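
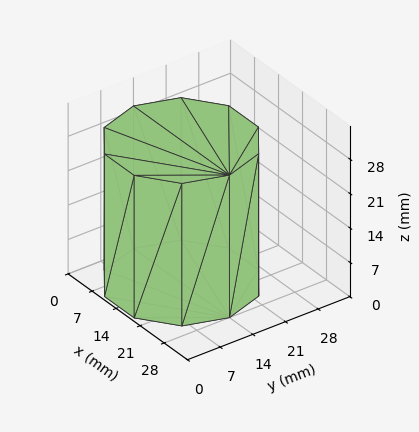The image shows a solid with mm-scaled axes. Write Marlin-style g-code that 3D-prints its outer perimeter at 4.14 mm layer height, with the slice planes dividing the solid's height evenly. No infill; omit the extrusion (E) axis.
Reading the render: the shape is a regular 10-sided prism (a cylinder approximated with 10 flat sides), circumscribed radius ≈ 14 mm, height ≈ 29 mm (dimensions read to the nearest mm from the axis ticks). For the g-code, the solid's height is divided into equal slices at the stated Δz and each level perimeter traced with G1 moves after a G0 lift.

; perimeter-only toolpath
G21 ; units = mm
G90 ; absolute positioning
G28 ; home
; layer 1
G0 Z4.14
G0 X28.00 Y14.00
G1 X25.33 Y22.23
G1 X18.33 Y27.31
G1 X9.67 Y27.31
G1 X2.67 Y22.23
G1 X0.00 Y14.00
G1 X2.67 Y5.77
G1 X9.67 Y0.69
G1 X18.33 Y0.69
G1 X25.33 Y5.77
G1 X28.00 Y14.00
; layer 2
G0 Z8.29
G0 X28.00 Y14.00
G1 X25.33 Y22.23
G1 X18.33 Y27.31
G1 X9.67 Y27.31
G1 X2.67 Y22.23
G1 X0.00 Y14.00
G1 X2.67 Y5.77
G1 X9.67 Y0.69
G1 X18.33 Y0.69
G1 X25.33 Y5.77
G1 X28.00 Y14.00
; layer 3
G0 Z12.43
G0 X28.00 Y14.00
G1 X25.33 Y22.23
G1 X18.33 Y27.31
G1 X9.67 Y27.31
G1 X2.67 Y22.23
G1 X0.00 Y14.00
G1 X2.67 Y5.77
G1 X9.67 Y0.69
G1 X18.33 Y0.69
G1 X25.33 Y5.77
G1 X28.00 Y14.00
; layer 4
G0 Z16.57
G0 X28.00 Y14.00
G1 X25.33 Y22.23
G1 X18.33 Y27.31
G1 X9.67 Y27.31
G1 X2.67 Y22.23
G1 X0.00 Y14.00
G1 X2.67 Y5.77
G1 X9.67 Y0.69
G1 X18.33 Y0.69
G1 X25.33 Y5.77
G1 X28.00 Y14.00
; layer 5
G0 Z20.71
G0 X28.00 Y14.00
G1 X25.33 Y22.23
G1 X18.33 Y27.31
G1 X9.67 Y27.31
G1 X2.67 Y22.23
G1 X0.00 Y14.00
G1 X2.67 Y5.77
G1 X9.67 Y0.69
G1 X18.33 Y0.69
G1 X25.33 Y5.77
G1 X28.00 Y14.00
; layer 6
G0 Z24.86
G0 X28.00 Y14.00
G1 X25.33 Y22.23
G1 X18.33 Y27.31
G1 X9.67 Y27.31
G1 X2.67 Y22.23
G1 X0.00 Y14.00
G1 X2.67 Y5.77
G1 X9.67 Y0.69
G1 X18.33 Y0.69
G1 X25.33 Y5.77
G1 X28.00 Y14.00
; layer 7
G0 Z29.00
G0 X28.00 Y14.00
G1 X25.33 Y22.23
G1 X18.33 Y27.31
G1 X9.67 Y27.31
G1 X2.67 Y22.23
G1 X0.00 Y14.00
G1 X2.67 Y5.77
G1 X9.67 Y0.69
G1 X18.33 Y0.69
G1 X25.33 Y5.77
G1 X28.00 Y14.00
M2 ; end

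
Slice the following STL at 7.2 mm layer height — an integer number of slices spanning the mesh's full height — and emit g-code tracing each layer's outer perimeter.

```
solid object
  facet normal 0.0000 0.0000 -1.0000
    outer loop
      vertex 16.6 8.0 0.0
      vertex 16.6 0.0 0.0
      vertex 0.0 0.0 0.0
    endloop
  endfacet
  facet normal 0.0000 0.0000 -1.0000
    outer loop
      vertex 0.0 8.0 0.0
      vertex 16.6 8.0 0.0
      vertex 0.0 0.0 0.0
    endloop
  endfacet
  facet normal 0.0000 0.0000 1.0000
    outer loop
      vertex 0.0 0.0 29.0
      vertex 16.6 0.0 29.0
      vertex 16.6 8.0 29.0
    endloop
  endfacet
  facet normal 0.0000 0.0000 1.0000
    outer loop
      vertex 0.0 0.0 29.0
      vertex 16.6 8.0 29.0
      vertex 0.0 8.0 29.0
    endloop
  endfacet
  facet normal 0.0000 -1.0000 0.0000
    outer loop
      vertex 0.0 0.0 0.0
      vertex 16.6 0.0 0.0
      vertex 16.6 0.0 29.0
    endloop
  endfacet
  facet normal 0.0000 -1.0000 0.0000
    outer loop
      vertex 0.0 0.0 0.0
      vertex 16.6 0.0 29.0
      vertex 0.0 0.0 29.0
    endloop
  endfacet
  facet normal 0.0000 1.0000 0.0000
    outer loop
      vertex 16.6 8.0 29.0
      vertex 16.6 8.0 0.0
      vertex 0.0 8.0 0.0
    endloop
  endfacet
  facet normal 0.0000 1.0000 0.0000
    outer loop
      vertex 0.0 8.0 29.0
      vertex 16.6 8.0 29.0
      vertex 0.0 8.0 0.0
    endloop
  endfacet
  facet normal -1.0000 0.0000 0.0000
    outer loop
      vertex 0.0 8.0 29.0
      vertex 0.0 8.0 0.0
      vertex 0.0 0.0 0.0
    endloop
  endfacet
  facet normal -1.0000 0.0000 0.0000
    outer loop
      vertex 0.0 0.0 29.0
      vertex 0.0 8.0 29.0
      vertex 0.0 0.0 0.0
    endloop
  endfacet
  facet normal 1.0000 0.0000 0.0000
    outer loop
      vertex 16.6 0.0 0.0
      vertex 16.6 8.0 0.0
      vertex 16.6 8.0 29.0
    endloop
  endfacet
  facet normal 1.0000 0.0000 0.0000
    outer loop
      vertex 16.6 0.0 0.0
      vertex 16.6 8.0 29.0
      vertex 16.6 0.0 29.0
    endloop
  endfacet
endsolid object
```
; perimeter-only toolpath
G21 ; units = mm
G90 ; absolute positioning
G28 ; home
; layer 1
G0 Z7.2
G0 X0.0 Y0.0
G1 X16.6 Y0.0
G1 X16.6 Y8.0
G1 X0.0 Y8.0
G1 X0.0 Y0.0
; layer 2
G0 Z14.5
G0 X0.0 Y0.0
G1 X16.6 Y0.0
G1 X16.6 Y8.0
G1 X0.0 Y8.0
G1 X0.0 Y0.0
; layer 3
G0 Z21.8
G0 X0.0 Y0.0
G1 X16.6 Y0.0
G1 X16.6 Y8.0
G1 X0.0 Y8.0
G1 X0.0 Y0.0
; layer 4
G0 Z29.0
G0 X0.0 Y0.0
G1 X16.6 Y0.0
G1 X16.6 Y8.0
G1 X0.0 Y8.0
G1 X0.0 Y0.0
M2 ; end

The solid is a rectangular box, roughly 16.6 × 8 mm footprint and 29 mm tall. Slicing at Δz = 7.2 mm — 4 equal slices spanning the solid's height, so layer i sits at z = i·h/4 — gives 4 non-empty perimeters. Each is a 4-segment closed polygon; G0 lifts to the layer z and rapids to the start vertex, then G1 traces the edges.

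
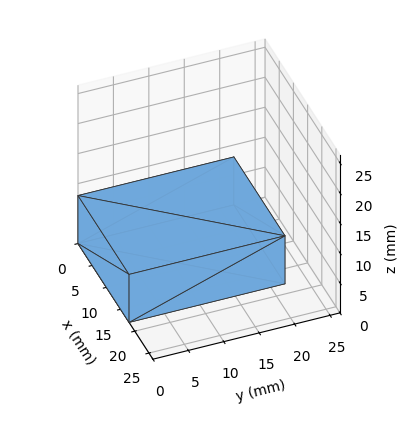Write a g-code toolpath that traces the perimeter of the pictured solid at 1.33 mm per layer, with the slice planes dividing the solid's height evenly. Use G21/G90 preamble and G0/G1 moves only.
Reading the render: the shape is a rectangular box, roughly 18 × 22 mm footprint and 8 mm tall (dimensions read to the nearest mm from the axis ticks). For the g-code, the solid's height is divided into equal slices at the stated Δz and each level perimeter traced with G1 moves after a G0 lift.

; perimeter-only toolpath
G21 ; units = mm
G90 ; absolute positioning
G28 ; home
; layer 1
G0 Z1.33
G0 X0.00 Y0.00
G1 X18.00 Y0.00
G1 X18.00 Y22.00
G1 X0.00 Y22.00
G1 X0.00 Y0.00
; layer 2
G0 Z2.67
G0 X0.00 Y0.00
G1 X18.00 Y0.00
G1 X18.00 Y22.00
G1 X0.00 Y22.00
G1 X0.00 Y0.00
; layer 3
G0 Z4.00
G0 X0.00 Y0.00
G1 X18.00 Y0.00
G1 X18.00 Y22.00
G1 X0.00 Y22.00
G1 X0.00 Y0.00
; layer 4
G0 Z5.33
G0 X0.00 Y0.00
G1 X18.00 Y0.00
G1 X18.00 Y22.00
G1 X0.00 Y22.00
G1 X0.00 Y0.00
; layer 5
G0 Z6.67
G0 X0.00 Y0.00
G1 X18.00 Y0.00
G1 X18.00 Y22.00
G1 X0.00 Y22.00
G1 X0.00 Y0.00
; layer 6
G0 Z8.00
G0 X0.00 Y0.00
G1 X18.00 Y0.00
G1 X18.00 Y22.00
G1 X0.00 Y22.00
G1 X0.00 Y0.00
M2 ; end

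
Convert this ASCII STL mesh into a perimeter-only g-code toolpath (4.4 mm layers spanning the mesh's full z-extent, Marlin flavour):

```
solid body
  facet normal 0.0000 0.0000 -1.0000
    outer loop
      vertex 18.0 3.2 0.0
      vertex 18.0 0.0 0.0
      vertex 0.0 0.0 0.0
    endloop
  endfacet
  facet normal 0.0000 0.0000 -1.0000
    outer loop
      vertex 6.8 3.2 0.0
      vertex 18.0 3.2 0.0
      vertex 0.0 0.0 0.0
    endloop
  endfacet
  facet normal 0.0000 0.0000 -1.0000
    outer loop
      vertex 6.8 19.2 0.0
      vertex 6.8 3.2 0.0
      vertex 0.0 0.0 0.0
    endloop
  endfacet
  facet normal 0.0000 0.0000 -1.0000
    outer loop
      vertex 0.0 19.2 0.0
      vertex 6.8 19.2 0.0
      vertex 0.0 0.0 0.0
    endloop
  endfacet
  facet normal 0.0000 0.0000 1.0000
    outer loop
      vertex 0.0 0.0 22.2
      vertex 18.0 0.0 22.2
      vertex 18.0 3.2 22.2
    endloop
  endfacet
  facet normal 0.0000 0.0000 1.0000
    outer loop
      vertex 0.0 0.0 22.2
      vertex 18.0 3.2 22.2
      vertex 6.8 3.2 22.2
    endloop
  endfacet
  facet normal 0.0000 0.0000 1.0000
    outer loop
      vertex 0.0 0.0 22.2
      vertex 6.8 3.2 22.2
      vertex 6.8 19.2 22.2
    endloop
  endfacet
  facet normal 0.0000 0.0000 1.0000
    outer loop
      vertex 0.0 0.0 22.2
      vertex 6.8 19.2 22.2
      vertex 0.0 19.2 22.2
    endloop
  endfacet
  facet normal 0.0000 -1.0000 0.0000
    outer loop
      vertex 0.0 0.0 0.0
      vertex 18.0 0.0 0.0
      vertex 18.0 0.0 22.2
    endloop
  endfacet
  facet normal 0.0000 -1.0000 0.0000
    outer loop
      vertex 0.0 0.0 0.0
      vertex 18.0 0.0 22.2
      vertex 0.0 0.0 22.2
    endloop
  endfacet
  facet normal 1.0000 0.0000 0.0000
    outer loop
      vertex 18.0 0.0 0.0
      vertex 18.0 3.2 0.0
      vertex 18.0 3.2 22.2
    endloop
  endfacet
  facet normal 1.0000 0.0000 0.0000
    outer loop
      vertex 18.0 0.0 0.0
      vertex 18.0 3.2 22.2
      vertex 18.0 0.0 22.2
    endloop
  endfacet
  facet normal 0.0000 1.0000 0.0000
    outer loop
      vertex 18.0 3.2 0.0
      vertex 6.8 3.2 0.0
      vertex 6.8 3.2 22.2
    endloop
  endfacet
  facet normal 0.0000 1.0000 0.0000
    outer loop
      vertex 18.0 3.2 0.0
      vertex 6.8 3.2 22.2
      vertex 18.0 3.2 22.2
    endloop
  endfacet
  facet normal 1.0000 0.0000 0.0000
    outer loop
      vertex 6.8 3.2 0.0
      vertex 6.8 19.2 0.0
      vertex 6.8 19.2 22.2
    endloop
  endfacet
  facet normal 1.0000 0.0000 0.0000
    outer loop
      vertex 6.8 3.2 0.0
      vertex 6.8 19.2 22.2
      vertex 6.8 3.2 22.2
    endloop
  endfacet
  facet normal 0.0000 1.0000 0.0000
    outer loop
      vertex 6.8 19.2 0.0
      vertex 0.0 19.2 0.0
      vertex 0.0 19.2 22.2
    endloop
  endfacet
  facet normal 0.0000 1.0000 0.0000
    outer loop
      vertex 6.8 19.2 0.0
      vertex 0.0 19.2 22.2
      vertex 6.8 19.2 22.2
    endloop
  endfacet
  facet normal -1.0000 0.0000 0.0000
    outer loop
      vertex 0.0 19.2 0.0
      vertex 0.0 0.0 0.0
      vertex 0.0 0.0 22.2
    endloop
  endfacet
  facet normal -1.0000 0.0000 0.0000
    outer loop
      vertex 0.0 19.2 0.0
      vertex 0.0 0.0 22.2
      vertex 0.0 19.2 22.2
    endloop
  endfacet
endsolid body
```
; perimeter-only toolpath
G21 ; units = mm
G90 ; absolute positioning
G28 ; home
; layer 1
G0 Z4.4
G0 X0.0 Y0.0
G1 X18.0 Y0.0
G1 X18.0 Y3.2
G1 X6.8 Y3.2
G1 X6.8 Y19.2
G1 X0.0 Y19.2
G1 X0.0 Y0.0
; layer 2
G0 Z8.9
G0 X0.0 Y0.0
G1 X18.0 Y0.0
G1 X18.0 Y3.2
G1 X6.8 Y3.2
G1 X6.8 Y19.2
G1 X0.0 Y19.2
G1 X0.0 Y0.0
; layer 3
G0 Z13.3
G0 X0.0 Y0.0
G1 X18.0 Y0.0
G1 X18.0 Y3.2
G1 X6.8 Y3.2
G1 X6.8 Y19.2
G1 X0.0 Y19.2
G1 X0.0 Y0.0
; layer 4
G0 Z17.8
G0 X0.0 Y0.0
G1 X18.0 Y0.0
G1 X18.0 Y3.2
G1 X6.8 Y3.2
G1 X6.8 Y19.2
G1 X0.0 Y19.2
G1 X0.0 Y0.0
; layer 5
G0 Z22.2
G0 X0.0 Y0.0
G1 X18.0 Y0.0
G1 X18.0 Y3.2
G1 X6.8 Y3.2
G1 X6.8 Y19.2
G1 X0.0 Y19.2
G1 X0.0 Y0.0
M2 ; end

The solid is an L-shaped prism: outer 18 × 19.2 mm, arm thicknesses ≈ 3.2 mm (horizontal) and 6.8 mm (vertical), extruded 22.2 mm in z. Slicing at Δz = 4.4 mm — 5 equal slices spanning the solid's height, so layer i sits at z = i·h/5 — gives 5 non-empty perimeters. Each is a 6-segment closed polygon; G0 lifts to the layer z and rapids to the start vertex, then G1 traces the edges.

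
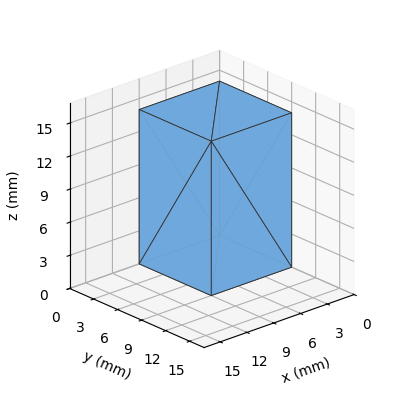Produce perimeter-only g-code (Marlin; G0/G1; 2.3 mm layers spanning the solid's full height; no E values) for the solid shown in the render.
Reading the render: the shape is a rectangular box, roughly 9 × 9 mm footprint and 14 mm tall (dimensions read to the nearest mm from the axis ticks). For the g-code, the solid's height is divided into equal slices at the stated Δz and each level perimeter traced with G1 moves after a G0 lift.

; perimeter-only toolpath
G21 ; units = mm
G90 ; absolute positioning
G28 ; home
; layer 1
G0 Z2.3
G0 X0.0 Y0.0
G1 X9.0 Y0.0
G1 X9.0 Y9.0
G1 X0.0 Y9.0
G1 X0.0 Y0.0
; layer 2
G0 Z4.7
G0 X0.0 Y0.0
G1 X9.0 Y0.0
G1 X9.0 Y9.0
G1 X0.0 Y9.0
G1 X0.0 Y0.0
; layer 3
G0 Z7.0
G0 X0.0 Y0.0
G1 X9.0 Y0.0
G1 X9.0 Y9.0
G1 X0.0 Y9.0
G1 X0.0 Y0.0
; layer 4
G0 Z9.3
G0 X0.0 Y0.0
G1 X9.0 Y0.0
G1 X9.0 Y9.0
G1 X0.0 Y9.0
G1 X0.0 Y0.0
; layer 5
G0 Z11.7
G0 X0.0 Y0.0
G1 X9.0 Y0.0
G1 X9.0 Y9.0
G1 X0.0 Y9.0
G1 X0.0 Y0.0
; layer 6
G0 Z14.0
G0 X0.0 Y0.0
G1 X9.0 Y0.0
G1 X9.0 Y9.0
G1 X0.0 Y9.0
G1 X0.0 Y0.0
M2 ; end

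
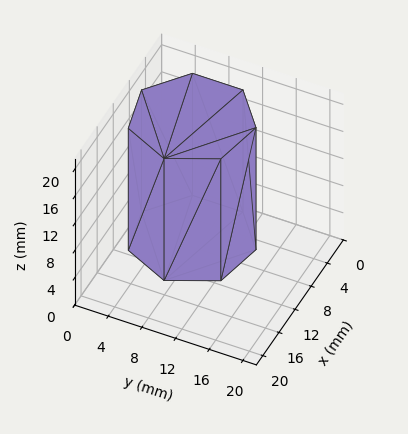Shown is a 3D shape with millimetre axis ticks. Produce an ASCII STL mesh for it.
Reading the render: the shape is a regular 7-sided prism (a cylinder approximated with 7 flat sides), circumscribed radius ≈ 7 mm, height ≈ 18 mm (dimensions read to the nearest mm from the axis ticks). For the STL, each face is triangulated and given an outward normal.

solid part
  facet normal 0.0000 0.0000 -1.0000
    outer loop
      vertex 5.4 13.8 0.0
      vertex 11.4 12.5 0.0
      vertex 14.0 7.0 0.0
    endloop
  endfacet
  facet normal 0.0000 0.0000 -1.0000
    outer loop
      vertex 0.7 10.0 0.0
      vertex 5.4 13.8 0.0
      vertex 14.0 7.0 0.0
    endloop
  endfacet
  facet normal 0.0000 0.0000 -1.0000
    outer loop
      vertex 0.7 4.0 0.0
      vertex 0.7 10.0 0.0
      vertex 14.0 7.0 0.0
    endloop
  endfacet
  facet normal 0.0000 0.0000 -1.0000
    outer loop
      vertex 5.4 0.2 0.0
      vertex 0.7 4.0 0.0
      vertex 14.0 7.0 0.0
    endloop
  endfacet
  facet normal 0.0000 0.0000 -1.0000
    outer loop
      vertex 11.4 1.5 0.0
      vertex 5.4 0.2 0.0
      vertex 14.0 7.0 0.0
    endloop
  endfacet
  facet normal 0.0000 0.0000 1.0000
    outer loop
      vertex 14.0 7.0 18.0
      vertex 11.4 12.5 18.0
      vertex 5.4 13.8 18.0
    endloop
  endfacet
  facet normal 0.0000 0.0000 1.0000
    outer loop
      vertex 14.0 7.0 18.0
      vertex 5.4 13.8 18.0
      vertex 0.7 10.0 18.0
    endloop
  endfacet
  facet normal 0.0000 0.0000 1.0000
    outer loop
      vertex 14.0 7.0 18.0
      vertex 0.7 10.0 18.0
      vertex 0.7 4.0 18.0
    endloop
  endfacet
  facet normal 0.0000 0.0000 1.0000
    outer loop
      vertex 14.0 7.0 18.0
      vertex 0.7 4.0 18.0
      vertex 5.4 0.2 18.0
    endloop
  endfacet
  facet normal 0.0000 0.0000 1.0000
    outer loop
      vertex 14.0 7.0 18.0
      vertex 5.4 0.2 18.0
      vertex 11.4 1.5 18.0
    endloop
  endfacet
  facet normal 0.9041 0.4274 0.0000
    outer loop
      vertex 14.0 7.0 0.0
      vertex 11.4 12.5 0.0
      vertex 11.4 12.5 18.0
    endloop
  endfacet
  facet normal 0.9041 0.4274 0.0000
    outer loop
      vertex 14.0 7.0 0.0
      vertex 11.4 12.5 18.0
      vertex 14.0 7.0 18.0
    endloop
  endfacet
  facet normal 0.2118 0.9773 0.0000
    outer loop
      vertex 11.4 12.5 0.0
      vertex 5.4 13.8 0.0
      vertex 5.4 13.8 18.0
    endloop
  endfacet
  facet normal 0.2118 0.9773 0.0000
    outer loop
      vertex 11.4 12.5 0.0
      vertex 5.4 13.8 18.0
      vertex 11.4 12.5 18.0
    endloop
  endfacet
  facet normal -0.6287 0.7776 0.0000
    outer loop
      vertex 5.4 13.8 0.0
      vertex 0.7 10.0 0.0
      vertex 0.7 10.0 18.0
    endloop
  endfacet
  facet normal -0.6287 0.7776 0.0000
    outer loop
      vertex 5.4 13.8 0.0
      vertex 0.7 10.0 18.0
      vertex 5.4 13.8 18.0
    endloop
  endfacet
  facet normal -1.0000 0.0000 0.0000
    outer loop
      vertex 0.7 10.0 0.0
      vertex 0.7 4.0 0.0
      vertex 0.7 4.0 18.0
    endloop
  endfacet
  facet normal -1.0000 0.0000 0.0000
    outer loop
      vertex 0.7 10.0 0.0
      vertex 0.7 4.0 18.0
      vertex 0.7 10.0 18.0
    endloop
  endfacet
  facet normal -0.6287 -0.7776 0.0000
    outer loop
      vertex 0.7 4.0 0.0
      vertex 5.4 0.2 0.0
      vertex 5.4 0.2 18.0
    endloop
  endfacet
  facet normal -0.6287 -0.7776 0.0000
    outer loop
      vertex 0.7 4.0 0.0
      vertex 5.4 0.2 18.0
      vertex 0.7 4.0 18.0
    endloop
  endfacet
  facet normal 0.2118 -0.9773 0.0000
    outer loop
      vertex 5.4 0.2 0.0
      vertex 11.4 1.5 0.0
      vertex 11.4 1.5 18.0
    endloop
  endfacet
  facet normal 0.2118 -0.9773 0.0000
    outer loop
      vertex 5.4 0.2 0.0
      vertex 11.4 1.5 18.0
      vertex 5.4 0.2 18.0
    endloop
  endfacet
  facet normal 0.9041 -0.4274 0.0000
    outer loop
      vertex 11.4 1.5 0.0
      vertex 14.0 7.0 0.0
      vertex 14.0 7.0 18.0
    endloop
  endfacet
  facet normal 0.9041 -0.4274 0.0000
    outer loop
      vertex 11.4 1.5 0.0
      vertex 14.0 7.0 18.0
      vertex 11.4 1.5 18.0
    endloop
  endfacet
endsolid part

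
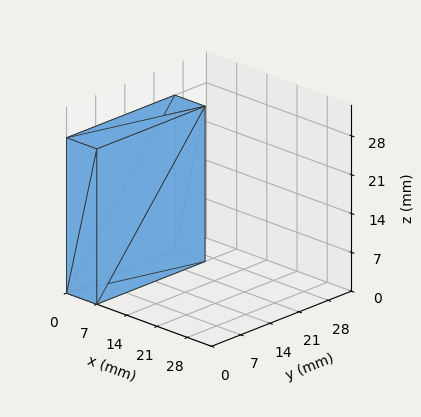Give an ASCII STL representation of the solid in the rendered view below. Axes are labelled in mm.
Reading the render: the shape is a rectangular box, roughly 7 × 26 mm footprint and 28 mm tall (dimensions read to the nearest mm from the axis ticks). For the STL, each face is triangulated and given an outward normal.

solid part
  facet normal 0.0000 0.0000 -1.0000
    outer loop
      vertex 7.00 26.00 0.00
      vertex 7.00 0.00 0.00
      vertex 0.00 0.00 0.00
    endloop
  endfacet
  facet normal 0.0000 0.0000 -1.0000
    outer loop
      vertex 0.00 26.00 0.00
      vertex 7.00 26.00 0.00
      vertex 0.00 0.00 0.00
    endloop
  endfacet
  facet normal 0.0000 0.0000 1.0000
    outer loop
      vertex 0.00 0.00 28.00
      vertex 7.00 0.00 28.00
      vertex 7.00 26.00 28.00
    endloop
  endfacet
  facet normal 0.0000 0.0000 1.0000
    outer loop
      vertex 0.00 0.00 28.00
      vertex 7.00 26.00 28.00
      vertex 0.00 26.00 28.00
    endloop
  endfacet
  facet normal 0.0000 -1.0000 0.0000
    outer loop
      vertex 0.00 0.00 0.00
      vertex 7.00 0.00 0.00
      vertex 7.00 0.00 28.00
    endloop
  endfacet
  facet normal 0.0000 -1.0000 0.0000
    outer loop
      vertex 0.00 0.00 0.00
      vertex 7.00 0.00 28.00
      vertex 0.00 0.00 28.00
    endloop
  endfacet
  facet normal 0.0000 1.0000 0.0000
    outer loop
      vertex 7.00 26.00 28.00
      vertex 7.00 26.00 0.00
      vertex 0.00 26.00 0.00
    endloop
  endfacet
  facet normal 0.0000 1.0000 0.0000
    outer loop
      vertex 0.00 26.00 28.00
      vertex 7.00 26.00 28.00
      vertex 0.00 26.00 0.00
    endloop
  endfacet
  facet normal -1.0000 0.0000 0.0000
    outer loop
      vertex 0.00 26.00 28.00
      vertex 0.00 26.00 0.00
      vertex 0.00 0.00 0.00
    endloop
  endfacet
  facet normal -1.0000 0.0000 0.0000
    outer loop
      vertex 0.00 0.00 28.00
      vertex 0.00 26.00 28.00
      vertex 0.00 0.00 0.00
    endloop
  endfacet
  facet normal 1.0000 0.0000 0.0000
    outer loop
      vertex 7.00 0.00 0.00
      vertex 7.00 26.00 0.00
      vertex 7.00 26.00 28.00
    endloop
  endfacet
  facet normal 1.0000 0.0000 0.0000
    outer loop
      vertex 7.00 0.00 0.00
      vertex 7.00 26.00 28.00
      vertex 7.00 0.00 28.00
    endloop
  endfacet
endsolid part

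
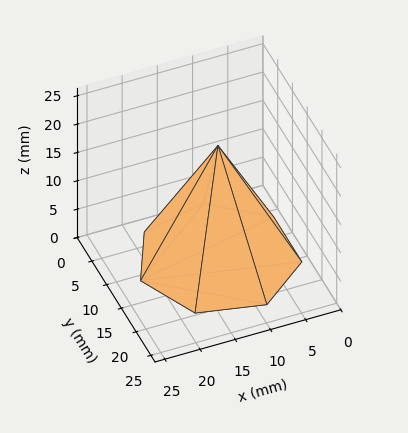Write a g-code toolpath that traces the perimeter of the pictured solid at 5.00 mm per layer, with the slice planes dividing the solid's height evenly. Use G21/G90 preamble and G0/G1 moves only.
Reading the render: the shape is a regular 7-sided pyramid, base circumscribed radius ≈ 11 mm, apex at z ≈ 20 mm (dimensions read to the nearest mm from the axis ticks). For the g-code, the solid's height is divided into equal slices at the stated Δz and each level perimeter traced with G1 moves after a G0 lift.

; perimeter-only toolpath
G21 ; units = mm
G90 ; absolute positioning
G28 ; home
; layer 1
G0 Z5.00
G0 X19.25 Y11.00
G1 X16.14 Y17.45
G1 X9.16 Y19.04
G1 X3.57 Y14.58
G1 X3.57 Y7.42
G1 X9.16 Y2.96
G1 X16.14 Y4.55
G1 X19.25 Y11.00
; layer 2
G0 Z10.00
G0 X16.50 Y11.00
G1 X14.43 Y15.30
G1 X9.78 Y16.36
G1 X6.04 Y13.38
G1 X6.04 Y8.62
G1 X9.78 Y5.64
G1 X14.43 Y6.70
G1 X16.50 Y11.00
; layer 3
G0 Z15.00
G0 X13.75 Y11.00
G1 X12.71 Y13.15
G1 X10.39 Y13.68
G1 X8.52 Y12.19
G1 X8.52 Y9.81
G1 X10.39 Y8.32
G1 X12.71 Y8.85
G1 X13.75 Y11.00
M2 ; end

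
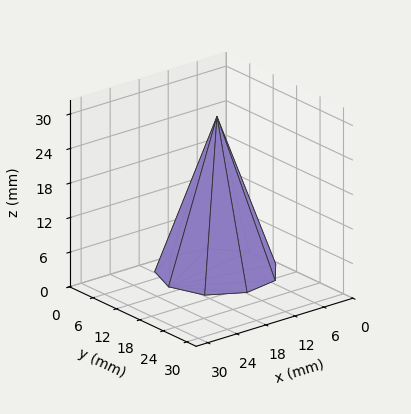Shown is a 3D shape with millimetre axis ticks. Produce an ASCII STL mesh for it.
Reading the render: the shape is a regular 9-sided pyramid, base circumscribed radius ≈ 10 mm, apex at z ≈ 27 mm (dimensions read to the nearest mm from the axis ticks). For the STL, each face is triangulated and given an outward normal.

solid part
  facet normal 0.0000 0.0000 -1.0000
    outer loop
      vertex 11.7 19.8 0.0
      vertex 17.7 16.4 0.0
      vertex 20.0 10.0 0.0
    endloop
  endfacet
  facet normal 0.0000 0.0000 -1.0000
    outer loop
      vertex 5.0 18.7 0.0
      vertex 11.7 19.8 0.0
      vertex 20.0 10.0 0.0
    endloop
  endfacet
  facet normal 0.0000 0.0000 -1.0000
    outer loop
      vertex 0.6 13.4 0.0
      vertex 5.0 18.7 0.0
      vertex 20.0 10.0 0.0
    endloop
  endfacet
  facet normal 0.0000 0.0000 -1.0000
    outer loop
      vertex 0.6 6.6 0.0
      vertex 0.6 13.4 0.0
      vertex 20.0 10.0 0.0
    endloop
  endfacet
  facet normal 0.0000 0.0000 -1.0000
    outer loop
      vertex 5.0 1.3 0.0
      vertex 0.6 6.6 0.0
      vertex 20.0 10.0 0.0
    endloop
  endfacet
  facet normal 0.0000 0.0000 -1.0000
    outer loop
      vertex 11.7 0.2 0.0
      vertex 5.0 1.3 0.0
      vertex 20.0 10.0 0.0
    endloop
  endfacet
  facet normal 0.0000 0.0000 -1.0000
    outer loop
      vertex 17.7 3.6 0.0
      vertex 11.7 0.2 0.0
      vertex 20.0 10.0 0.0
    endloop
  endfacet
  facet normal 0.8886 0.3194 0.3291
    outer loop
      vertex 20.0 10.0 0.0
      vertex 17.7 16.4 0.0
      vertex 10.0 10.0 27.0
    endloop
  endfacet
  facet normal 0.4658 0.8220 0.3277
    outer loop
      vertex 17.7 16.4 0.0
      vertex 11.7 19.8 0.0
      vertex 10.0 10.0 27.0
    endloop
  endfacet
  facet normal -0.1530 0.9320 0.3286
    outer loop
      vertex 11.7 19.8 0.0
      vertex 5.0 18.7 0.0
      vertex 10.0 10.0 27.0
    endloop
  endfacet
  facet normal -0.7266 0.6032 0.3289
    outer loop
      vertex 5.0 18.7 0.0
      vertex 0.6 13.4 0.0
      vertex 10.0 10.0 27.0
    endloop
  endfacet
  facet normal -0.9444 0.0000 0.3288
    outer loop
      vertex 0.6 13.4 0.0
      vertex 0.6 6.6 0.0
      vertex 10.0 10.0 27.0
    endloop
  endfacet
  facet normal -0.7266 -0.6032 0.3289
    outer loop
      vertex 0.6 6.6 0.0
      vertex 5.0 1.3 0.0
      vertex 10.0 10.0 27.0
    endloop
  endfacet
  facet normal -0.1530 -0.9320 0.3286
    outer loop
      vertex 5.0 1.3 0.0
      vertex 11.7 0.2 0.0
      vertex 10.0 10.0 27.0
    endloop
  endfacet
  facet normal 0.4658 -0.8220 0.3277
    outer loop
      vertex 11.7 0.2 0.0
      vertex 17.7 3.6 0.0
      vertex 10.0 10.0 27.0
    endloop
  endfacet
  facet normal 0.8886 -0.3194 0.3291
    outer loop
      vertex 17.7 3.6 0.0
      vertex 20.0 10.0 0.0
      vertex 10.0 10.0 27.0
    endloop
  endfacet
endsolid part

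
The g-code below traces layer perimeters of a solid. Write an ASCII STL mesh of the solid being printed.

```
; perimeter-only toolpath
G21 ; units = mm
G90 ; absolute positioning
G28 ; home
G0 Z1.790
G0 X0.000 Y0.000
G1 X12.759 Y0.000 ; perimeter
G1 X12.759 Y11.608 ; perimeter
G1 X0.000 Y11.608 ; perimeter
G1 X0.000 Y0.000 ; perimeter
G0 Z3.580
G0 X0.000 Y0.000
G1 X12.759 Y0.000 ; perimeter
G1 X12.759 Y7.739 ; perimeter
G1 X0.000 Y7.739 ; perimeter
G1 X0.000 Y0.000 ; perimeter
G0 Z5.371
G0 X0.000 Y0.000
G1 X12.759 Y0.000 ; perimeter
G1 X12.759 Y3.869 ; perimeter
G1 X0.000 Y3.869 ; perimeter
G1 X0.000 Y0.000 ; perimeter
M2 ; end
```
solid part
  facet normal 0.0000 0.0000 -1.0000
    outer loop
      vertex 12.759 15.477 0.000
      vertex 12.759 0.000 0.000
      vertex 0.000 0.000 0.000
    endloop
  endfacet
  facet normal 0.0000 0.0000 -1.0000
    outer loop
      vertex 0.000 15.477 0.000
      vertex 12.759 15.477 0.000
      vertex 0.000 0.000 0.000
    endloop
  endfacet
  facet normal 0.0000 -1.0000 0.0000
    outer loop
      vertex 0.000 0.000 0.000
      vertex 12.759 0.000 0.000
      vertex 12.759 0.000 7.161
    endloop
  endfacet
  facet normal 0.0000 -1.0000 0.0000
    outer loop
      vertex 0.000 0.000 0.000
      vertex 12.759 0.000 7.161
      vertex 0.000 0.000 7.161
    endloop
  endfacet
  facet normal 0.0000 0.4199 0.9076
    outer loop
      vertex 0.000 0.000 7.161
      vertex 12.759 0.000 7.161
      vertex 12.759 15.477 0.000
    endloop
  endfacet
  facet normal 0.0000 0.4199 0.9076
    outer loop
      vertex 0.000 0.000 7.161
      vertex 12.759 15.477 0.000
      vertex 0.000 15.477 0.000
    endloop
  endfacet
  facet normal -1.0000 0.0000 0.0000
    outer loop
      vertex 0.000 0.000 7.161
      vertex 0.000 15.477 0.000
      vertex 0.000 0.000 0.000
    endloop
  endfacet
  facet normal 1.0000 0.0000 0.0000
    outer loop
      vertex 12.759 0.000 0.000
      vertex 12.759 15.477 0.000
      vertex 12.759 0.000 7.161
    endloop
  endfacet
endsolid part

The G0 Z moves step by Δz≈1.790 mm. The G1 loops shrink linearly with z, so the solid tapers from its base footprint up to z≈7.16. Closing with a flat bottom cap and the tapered top and triangulating gives 8 facets — a wedge (ramp): 12.8 × 15.5 mm base, rising to 7.16 mm along the y=0 edge and sloping linearly to z=0 at y=15.5.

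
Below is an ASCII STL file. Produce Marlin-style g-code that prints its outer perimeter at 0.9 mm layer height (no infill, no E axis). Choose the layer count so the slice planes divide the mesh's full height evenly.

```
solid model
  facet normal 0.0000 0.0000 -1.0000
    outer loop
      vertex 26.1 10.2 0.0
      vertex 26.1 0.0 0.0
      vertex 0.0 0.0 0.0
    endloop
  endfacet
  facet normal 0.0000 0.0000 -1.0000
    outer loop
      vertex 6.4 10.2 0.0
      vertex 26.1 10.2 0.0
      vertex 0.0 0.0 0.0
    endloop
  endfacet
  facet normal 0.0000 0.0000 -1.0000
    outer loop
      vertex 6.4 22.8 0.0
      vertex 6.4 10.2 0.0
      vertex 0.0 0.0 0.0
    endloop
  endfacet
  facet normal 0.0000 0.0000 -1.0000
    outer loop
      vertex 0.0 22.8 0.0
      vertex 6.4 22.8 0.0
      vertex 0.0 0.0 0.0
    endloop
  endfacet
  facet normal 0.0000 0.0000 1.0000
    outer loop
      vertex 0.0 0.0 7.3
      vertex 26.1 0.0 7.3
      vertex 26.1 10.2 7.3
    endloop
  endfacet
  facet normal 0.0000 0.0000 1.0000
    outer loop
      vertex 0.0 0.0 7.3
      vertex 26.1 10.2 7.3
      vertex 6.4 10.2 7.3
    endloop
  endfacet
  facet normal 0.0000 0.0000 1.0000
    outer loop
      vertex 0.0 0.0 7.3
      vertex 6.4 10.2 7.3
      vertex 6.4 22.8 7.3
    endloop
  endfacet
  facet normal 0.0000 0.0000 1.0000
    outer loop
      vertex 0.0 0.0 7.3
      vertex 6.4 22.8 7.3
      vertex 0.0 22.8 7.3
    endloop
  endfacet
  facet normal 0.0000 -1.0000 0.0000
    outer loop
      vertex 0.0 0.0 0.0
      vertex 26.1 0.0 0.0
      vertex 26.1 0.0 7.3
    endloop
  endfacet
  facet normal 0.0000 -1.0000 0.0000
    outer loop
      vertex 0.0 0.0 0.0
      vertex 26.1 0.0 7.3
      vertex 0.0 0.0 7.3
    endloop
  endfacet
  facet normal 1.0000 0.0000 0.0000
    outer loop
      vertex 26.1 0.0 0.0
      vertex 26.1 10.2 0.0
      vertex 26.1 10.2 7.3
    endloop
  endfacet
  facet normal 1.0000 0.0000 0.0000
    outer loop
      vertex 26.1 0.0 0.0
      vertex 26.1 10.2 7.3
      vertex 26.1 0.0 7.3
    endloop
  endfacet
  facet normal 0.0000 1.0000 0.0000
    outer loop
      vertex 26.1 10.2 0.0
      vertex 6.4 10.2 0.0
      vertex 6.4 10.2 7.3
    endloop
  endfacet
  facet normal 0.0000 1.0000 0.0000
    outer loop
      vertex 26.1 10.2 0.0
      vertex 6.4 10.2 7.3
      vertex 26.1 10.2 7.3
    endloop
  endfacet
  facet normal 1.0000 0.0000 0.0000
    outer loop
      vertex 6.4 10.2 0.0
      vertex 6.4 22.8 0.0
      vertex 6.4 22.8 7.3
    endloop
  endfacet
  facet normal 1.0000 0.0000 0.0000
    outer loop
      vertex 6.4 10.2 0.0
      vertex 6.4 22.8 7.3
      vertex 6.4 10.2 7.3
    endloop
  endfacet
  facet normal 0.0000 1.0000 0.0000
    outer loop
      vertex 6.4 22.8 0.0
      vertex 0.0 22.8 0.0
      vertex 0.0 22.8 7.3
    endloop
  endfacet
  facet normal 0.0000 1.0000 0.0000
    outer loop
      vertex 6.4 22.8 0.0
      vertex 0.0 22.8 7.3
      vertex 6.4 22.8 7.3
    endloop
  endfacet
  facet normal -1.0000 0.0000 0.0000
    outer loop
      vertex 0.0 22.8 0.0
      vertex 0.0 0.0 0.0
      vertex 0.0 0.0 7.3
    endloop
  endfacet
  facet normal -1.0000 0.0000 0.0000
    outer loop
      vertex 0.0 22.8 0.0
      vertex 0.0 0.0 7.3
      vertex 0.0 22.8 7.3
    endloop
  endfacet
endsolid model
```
; perimeter-only toolpath
G21 ; units = mm
G90 ; absolute positioning
G28 ; home
; layer 1
G0 Z0.9
G0 X0.0 Y0.0
G1 X26.1 Y0.0
G1 X26.1 Y10.2
G1 X6.4 Y10.2
G1 X6.4 Y22.8
G1 X0.0 Y22.8
G1 X0.0 Y0.0
; layer 2
G0 Z1.8
G0 X0.0 Y0.0
G1 X26.1 Y0.0
G1 X26.1 Y10.2
G1 X6.4 Y10.2
G1 X6.4 Y22.8
G1 X0.0 Y22.8
G1 X0.0 Y0.0
; layer 3
G0 Z2.7
G0 X0.0 Y0.0
G1 X26.1 Y0.0
G1 X26.1 Y10.2
G1 X6.4 Y10.2
G1 X6.4 Y22.8
G1 X0.0 Y22.8
G1 X0.0 Y0.0
; layer 4
G0 Z3.6
G0 X0.0 Y0.0
G1 X26.1 Y0.0
G1 X26.1 Y10.2
G1 X6.4 Y10.2
G1 X6.4 Y22.8
G1 X0.0 Y22.8
G1 X0.0 Y0.0
; layer 5
G0 Z4.6
G0 X0.0 Y0.0
G1 X26.1 Y0.0
G1 X26.1 Y10.2
G1 X6.4 Y10.2
G1 X6.4 Y22.8
G1 X0.0 Y22.8
G1 X0.0 Y0.0
; layer 6
G0 Z5.5
G0 X0.0 Y0.0
G1 X26.1 Y0.0
G1 X26.1 Y10.2
G1 X6.4 Y10.2
G1 X6.4 Y22.8
G1 X0.0 Y22.8
G1 X0.0 Y0.0
; layer 7
G0 Z6.4
G0 X0.0 Y0.0
G1 X26.1 Y0.0
G1 X26.1 Y10.2
G1 X6.4 Y10.2
G1 X6.4 Y22.8
G1 X0.0 Y22.8
G1 X0.0 Y0.0
; layer 8
G0 Z7.3
G0 X0.0 Y0.0
G1 X26.1 Y0.0
G1 X26.1 Y10.2
G1 X6.4 Y10.2
G1 X6.4 Y22.8
G1 X0.0 Y22.8
G1 X0.0 Y0.0
M2 ; end

The solid is an L-shaped prism: outer 26.1 × 22.8 mm, arm thicknesses ≈ 10.2 mm (horizontal) and 6.4 mm (vertical), extruded 7.3 mm in z. Slicing at Δz = 0.9 mm — 8 equal slices spanning the solid's height, so layer i sits at z = i·h/8 — gives 8 non-empty perimeters. Each is a 6-segment closed polygon; G0 lifts to the layer z and rapids to the start vertex, then G1 traces the edges.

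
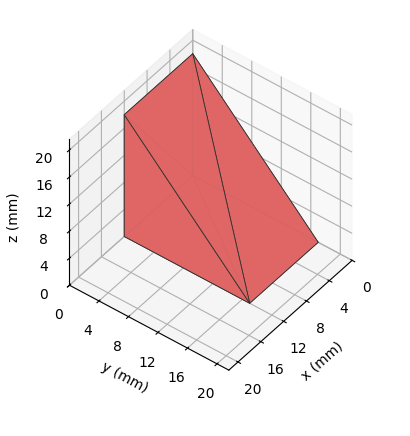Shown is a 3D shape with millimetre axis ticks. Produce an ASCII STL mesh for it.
Reading the render: the shape is a wedge (ramp): 12 × 17 mm base, rising to 18 mm along the y=0 edge and sloping linearly to z=0 at y=17 (dimensions read to the nearest mm from the axis ticks). For the STL, each face is triangulated and given an outward normal.

solid part
  facet normal 0.0000 0.0000 -1.0000
    outer loop
      vertex 12.0 17.0 0.0
      vertex 12.0 0.0 0.0
      vertex 0.0 0.0 0.0
    endloop
  endfacet
  facet normal 0.0000 0.0000 -1.0000
    outer loop
      vertex 0.0 17.0 0.0
      vertex 12.0 17.0 0.0
      vertex 0.0 0.0 0.0
    endloop
  endfacet
  facet normal 0.0000 -1.0000 0.0000
    outer loop
      vertex 0.0 0.0 0.0
      vertex 12.0 0.0 0.0
      vertex 12.0 0.0 18.0
    endloop
  endfacet
  facet normal 0.0000 -1.0000 0.0000
    outer loop
      vertex 0.0 0.0 0.0
      vertex 12.0 0.0 18.0
      vertex 0.0 0.0 18.0
    endloop
  endfacet
  facet normal 0.0000 0.7270 0.6866
    outer loop
      vertex 0.0 0.0 18.0
      vertex 12.0 0.0 18.0
      vertex 12.0 17.0 0.0
    endloop
  endfacet
  facet normal 0.0000 0.7270 0.6866
    outer loop
      vertex 0.0 0.0 18.0
      vertex 12.0 17.0 0.0
      vertex 0.0 17.0 0.0
    endloop
  endfacet
  facet normal -1.0000 0.0000 0.0000
    outer loop
      vertex 0.0 0.0 18.0
      vertex 0.0 17.0 0.0
      vertex 0.0 0.0 0.0
    endloop
  endfacet
  facet normal 1.0000 0.0000 0.0000
    outer loop
      vertex 12.0 0.0 0.0
      vertex 12.0 17.0 0.0
      vertex 12.0 0.0 18.0
    endloop
  endfacet
endsolid part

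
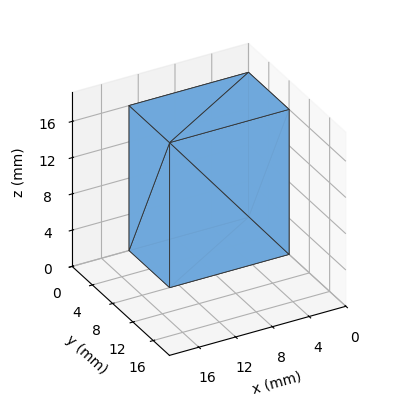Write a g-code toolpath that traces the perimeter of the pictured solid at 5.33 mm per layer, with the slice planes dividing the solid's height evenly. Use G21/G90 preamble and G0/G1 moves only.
Reading the render: the shape is a rectangular box, roughly 13 × 8 mm footprint and 16 mm tall (dimensions read to the nearest mm from the axis ticks). For the g-code, the solid's height is divided into equal slices at the stated Δz and each level perimeter traced with G1 moves after a G0 lift.

; perimeter-only toolpath
G21 ; units = mm
G90 ; absolute positioning
G28 ; home
; layer 1
G0 Z5.33
G0 X0.00 Y0.00
G1 X13.00 Y0.00
G1 X13.00 Y8.00
G1 X0.00 Y8.00
G1 X0.00 Y0.00
; layer 2
G0 Z10.67
G0 X0.00 Y0.00
G1 X13.00 Y0.00
G1 X13.00 Y8.00
G1 X0.00 Y8.00
G1 X0.00 Y0.00
; layer 3
G0 Z16.00
G0 X0.00 Y0.00
G1 X13.00 Y0.00
G1 X13.00 Y8.00
G1 X0.00 Y8.00
G1 X0.00 Y0.00
M2 ; end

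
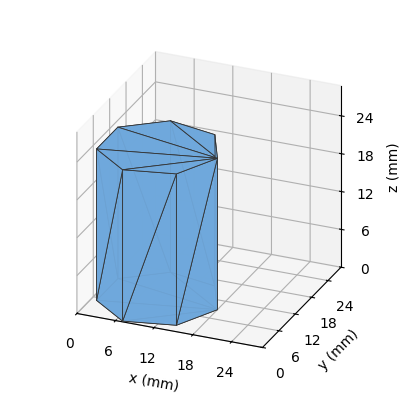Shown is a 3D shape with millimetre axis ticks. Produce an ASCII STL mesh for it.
Reading the render: the shape is a regular 7-sided prism (a cylinder approximated with 7 flat sides), circumscribed radius ≈ 9 mm, height ≈ 24 mm (dimensions read to the nearest mm from the axis ticks). For the STL, each face is triangulated and given an outward normal.

solid part
  facet normal 0.0000 0.0000 -1.0000
    outer loop
      vertex 6.997 17.774 0.000
      vertex 14.611 16.036 0.000
      vertex 18.000 9.000 0.000
    endloop
  endfacet
  facet normal 0.0000 0.0000 -1.0000
    outer loop
      vertex 0.891 12.905 0.000
      vertex 6.997 17.774 0.000
      vertex 18.000 9.000 0.000
    endloop
  endfacet
  facet normal 0.0000 0.0000 -1.0000
    outer loop
      vertex 0.891 5.095 0.000
      vertex 0.891 12.905 0.000
      vertex 18.000 9.000 0.000
    endloop
  endfacet
  facet normal 0.0000 0.0000 -1.0000
    outer loop
      vertex 6.997 0.226 0.000
      vertex 0.891 5.095 0.000
      vertex 18.000 9.000 0.000
    endloop
  endfacet
  facet normal 0.0000 0.0000 -1.0000
    outer loop
      vertex 14.611 1.964 0.000
      vertex 6.997 0.226 0.000
      vertex 18.000 9.000 0.000
    endloop
  endfacet
  facet normal 0.0000 0.0000 1.0000
    outer loop
      vertex 18.000 9.000 24.000
      vertex 14.611 16.036 24.000
      vertex 6.997 17.774 24.000
    endloop
  endfacet
  facet normal 0.0000 0.0000 1.0000
    outer loop
      vertex 18.000 9.000 24.000
      vertex 6.997 17.774 24.000
      vertex 0.891 12.905 24.000
    endloop
  endfacet
  facet normal 0.0000 0.0000 1.0000
    outer loop
      vertex 18.000 9.000 24.000
      vertex 0.891 12.905 24.000
      vertex 0.891 5.095 24.000
    endloop
  endfacet
  facet normal 0.0000 0.0000 1.0000
    outer loop
      vertex 18.000 9.000 24.000
      vertex 0.891 5.095 24.000
      vertex 6.997 0.226 24.000
    endloop
  endfacet
  facet normal 0.0000 0.0000 1.0000
    outer loop
      vertex 18.000 9.000 24.000
      vertex 6.997 0.226 24.000
      vertex 14.611 1.964 24.000
    endloop
  endfacet
  facet normal 0.9009 0.4340 0.0000
    outer loop
      vertex 18.000 9.000 0.000
      vertex 14.611 16.036 0.000
      vertex 14.611 16.036 24.000
    endloop
  endfacet
  facet normal 0.9009 0.4340 0.0000
    outer loop
      vertex 18.000 9.000 0.000
      vertex 14.611 16.036 24.000
      vertex 18.000 9.000 24.000
    endloop
  endfacet
  facet normal 0.2225 0.9749 0.0000
    outer loop
      vertex 14.611 16.036 0.000
      vertex 6.997 17.774 0.000
      vertex 6.997 17.774 24.000
    endloop
  endfacet
  facet normal 0.2225 0.9749 0.0000
    outer loop
      vertex 14.611 16.036 0.000
      vertex 6.997 17.774 24.000
      vertex 14.611 16.036 24.000
    endloop
  endfacet
  facet normal -0.6235 0.7819 0.0000
    outer loop
      vertex 6.997 17.774 0.000
      vertex 0.891 12.905 0.000
      vertex 0.891 12.905 24.000
    endloop
  endfacet
  facet normal -0.6235 0.7819 0.0000
    outer loop
      vertex 6.997 17.774 0.000
      vertex 0.891 12.905 24.000
      vertex 6.997 17.774 24.000
    endloop
  endfacet
  facet normal -1.0000 0.0000 0.0000
    outer loop
      vertex 0.891 12.905 0.000
      vertex 0.891 5.095 0.000
      vertex 0.891 5.095 24.000
    endloop
  endfacet
  facet normal -1.0000 0.0000 0.0000
    outer loop
      vertex 0.891 12.905 0.000
      vertex 0.891 5.095 24.000
      vertex 0.891 12.905 24.000
    endloop
  endfacet
  facet normal -0.6235 -0.7819 0.0000
    outer loop
      vertex 0.891 5.095 0.000
      vertex 6.997 0.226 0.000
      vertex 6.997 0.226 24.000
    endloop
  endfacet
  facet normal -0.6235 -0.7819 0.0000
    outer loop
      vertex 0.891 5.095 0.000
      vertex 6.997 0.226 24.000
      vertex 0.891 5.095 24.000
    endloop
  endfacet
  facet normal 0.2225 -0.9749 0.0000
    outer loop
      vertex 6.997 0.226 0.000
      vertex 14.611 1.964 0.000
      vertex 14.611 1.964 24.000
    endloop
  endfacet
  facet normal 0.2225 -0.9749 0.0000
    outer loop
      vertex 6.997 0.226 0.000
      vertex 14.611 1.964 24.000
      vertex 6.997 0.226 24.000
    endloop
  endfacet
  facet normal 0.9009 -0.4340 0.0000
    outer loop
      vertex 14.611 1.964 0.000
      vertex 18.000 9.000 0.000
      vertex 18.000 9.000 24.000
    endloop
  endfacet
  facet normal 0.9009 -0.4340 0.0000
    outer loop
      vertex 14.611 1.964 0.000
      vertex 18.000 9.000 24.000
      vertex 14.611 1.964 24.000
    endloop
  endfacet
endsolid part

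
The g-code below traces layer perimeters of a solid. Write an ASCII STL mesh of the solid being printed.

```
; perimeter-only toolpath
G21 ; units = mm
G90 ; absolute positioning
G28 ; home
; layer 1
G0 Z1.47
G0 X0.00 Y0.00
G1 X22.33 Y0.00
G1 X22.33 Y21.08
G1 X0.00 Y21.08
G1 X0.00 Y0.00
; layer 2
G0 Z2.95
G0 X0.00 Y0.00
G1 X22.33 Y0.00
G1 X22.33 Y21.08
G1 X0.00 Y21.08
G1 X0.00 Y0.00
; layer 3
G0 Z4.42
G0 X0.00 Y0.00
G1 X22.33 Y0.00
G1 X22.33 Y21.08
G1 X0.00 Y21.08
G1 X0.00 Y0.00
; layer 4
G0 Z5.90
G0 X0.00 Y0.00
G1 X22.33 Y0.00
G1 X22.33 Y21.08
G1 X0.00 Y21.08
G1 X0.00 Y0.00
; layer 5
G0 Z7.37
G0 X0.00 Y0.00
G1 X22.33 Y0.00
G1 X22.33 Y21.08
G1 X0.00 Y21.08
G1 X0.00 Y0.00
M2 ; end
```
solid part
  facet normal 0.0000 0.0000 -1.0000
    outer loop
      vertex 22.33 21.08 0.00
      vertex 22.33 0.00 0.00
      vertex 0.00 0.00 0.00
    endloop
  endfacet
  facet normal 0.0000 0.0000 -1.0000
    outer loop
      vertex 0.00 21.08 0.00
      vertex 22.33 21.08 0.00
      vertex 0.00 0.00 0.00
    endloop
  endfacet
  facet normal 0.0000 0.0000 1.0000
    outer loop
      vertex 0.00 0.00 7.37
      vertex 22.33 0.00 7.37
      vertex 22.33 21.08 7.37
    endloop
  endfacet
  facet normal 0.0000 0.0000 1.0000
    outer loop
      vertex 0.00 0.00 7.37
      vertex 22.33 21.08 7.37
      vertex 0.00 21.08 7.37
    endloop
  endfacet
  facet normal 0.0000 -1.0000 0.0000
    outer loop
      vertex 0.00 0.00 0.00
      vertex 22.33 0.00 0.00
      vertex 22.33 0.00 7.37
    endloop
  endfacet
  facet normal 0.0000 -1.0000 0.0000
    outer loop
      vertex 0.00 0.00 0.00
      vertex 22.33 0.00 7.37
      vertex 0.00 0.00 7.37
    endloop
  endfacet
  facet normal 0.0000 1.0000 0.0000
    outer loop
      vertex 22.33 21.08 7.37
      vertex 22.33 21.08 0.00
      vertex 0.00 21.08 0.00
    endloop
  endfacet
  facet normal 0.0000 1.0000 0.0000
    outer loop
      vertex 0.00 21.08 7.37
      vertex 22.33 21.08 7.37
      vertex 0.00 21.08 0.00
    endloop
  endfacet
  facet normal -1.0000 0.0000 0.0000
    outer loop
      vertex 0.00 21.08 7.37
      vertex 0.00 21.08 0.00
      vertex 0.00 0.00 0.00
    endloop
  endfacet
  facet normal -1.0000 0.0000 0.0000
    outer loop
      vertex 0.00 0.00 7.37
      vertex 0.00 21.08 7.37
      vertex 0.00 0.00 0.00
    endloop
  endfacet
  facet normal 1.0000 0.0000 0.0000
    outer loop
      vertex 22.33 0.00 0.00
      vertex 22.33 21.08 0.00
      vertex 22.33 21.08 7.37
    endloop
  endfacet
  facet normal 1.0000 0.0000 0.0000
    outer loop
      vertex 22.33 0.00 0.00
      vertex 22.33 21.08 7.37
      vertex 22.33 0.00 7.37
    endloop
  endfacet
endsolid part

The G0 Z moves step by Δz≈1.47 mm. Every layer's G1 loop is the same polygon, so the solid is a straight extrusion of it from z=0 to z≈7.37. Closing with flat bottom and top caps and triangulating gives 12 facets — a rectangular box, roughly 22.3 × 21.1 mm footprint and 7.37 mm tall.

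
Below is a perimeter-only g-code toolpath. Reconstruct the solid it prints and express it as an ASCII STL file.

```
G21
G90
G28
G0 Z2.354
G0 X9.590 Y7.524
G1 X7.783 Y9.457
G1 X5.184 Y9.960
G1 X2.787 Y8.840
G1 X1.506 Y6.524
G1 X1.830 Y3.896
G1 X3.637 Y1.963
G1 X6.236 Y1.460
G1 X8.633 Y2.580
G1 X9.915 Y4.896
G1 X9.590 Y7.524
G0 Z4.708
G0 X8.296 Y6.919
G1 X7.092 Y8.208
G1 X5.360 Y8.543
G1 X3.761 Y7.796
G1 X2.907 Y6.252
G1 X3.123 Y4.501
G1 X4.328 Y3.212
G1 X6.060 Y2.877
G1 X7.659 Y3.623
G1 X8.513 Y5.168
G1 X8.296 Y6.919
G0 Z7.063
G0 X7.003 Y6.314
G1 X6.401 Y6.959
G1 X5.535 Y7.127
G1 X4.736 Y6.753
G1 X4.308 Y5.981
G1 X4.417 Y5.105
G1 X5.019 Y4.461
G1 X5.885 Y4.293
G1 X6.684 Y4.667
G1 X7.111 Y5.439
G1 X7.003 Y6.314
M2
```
solid part
  facet normal 0.0000 0.0000 -1.0000
    outer loop
      vertex 5.009 11.377 0.000
      vertex 8.474 10.706 0.000
      vertex 10.883 8.128 0.000
    endloop
  endfacet
  facet normal 0.0000 0.0000 -1.0000
    outer loop
      vertex 1.812 9.883 0.000
      vertex 5.009 11.377 0.000
      vertex 10.883 8.128 0.000
    endloop
  endfacet
  facet normal 0.0000 0.0000 -1.0000
    outer loop
      vertex 0.104 6.795 0.000
      vertex 1.812 9.883 0.000
      vertex 10.883 8.128 0.000
    endloop
  endfacet
  facet normal 0.0000 0.0000 -1.0000
    outer loop
      vertex 0.537 3.292 0.000
      vertex 0.104 6.795 0.000
      vertex 10.883 8.128 0.000
    endloop
  endfacet
  facet normal 0.0000 0.0000 -1.0000
    outer loop
      vertex 2.946 0.714 0.000
      vertex 0.537 3.292 0.000
      vertex 10.883 8.128 0.000
    endloop
  endfacet
  facet normal 0.0000 0.0000 -1.0000
    outer loop
      vertex 6.411 0.043 0.000
      vertex 2.946 0.714 0.000
      vertex 10.883 8.128 0.000
    endloop
  endfacet
  facet normal 0.0000 0.0000 -1.0000
    outer loop
      vertex 9.608 1.537 0.000
      vertex 6.411 0.043 0.000
      vertex 10.883 8.128 0.000
    endloop
  endfacet
  facet normal 0.0000 0.0000 -1.0000
    outer loop
      vertex 11.316 4.625 0.000
      vertex 9.608 1.537 0.000
      vertex 10.883 8.128 0.000
    endloop
  endfacet
  facet normal 0.6329 0.5915 0.4996
    outer loop
      vertex 10.883 8.128 0.000
      vertex 8.474 10.706 0.000
      vertex 5.710 5.710 9.417
    endloop
  endfacet
  facet normal 0.1647 0.8505 0.4995
    outer loop
      vertex 8.474 10.706 0.000
      vertex 5.009 11.377 0.000
      vertex 5.710 5.710 9.417
    endloop
  endfacet
  facet normal -0.3667 0.7848 0.4996
    outer loop
      vertex 5.009 11.377 0.000
      vertex 1.812 9.883 0.000
      vertex 5.710 5.710 9.417
    endloop
  endfacet
  facet normal -0.7580 0.4193 0.4996
    outer loop
      vertex 1.812 9.883 0.000
      vertex 0.104 6.795 0.000
      vertex 5.710 5.710 9.417
    endloop
  endfacet
  facet normal -0.8597 -0.1063 0.4996
    outer loop
      vertex 0.104 6.795 0.000
      vertex 0.537 3.292 0.000
      vertex 5.710 5.710 9.417
    endloop
  endfacet
  facet normal -0.6329 -0.5915 0.4996
    outer loop
      vertex 0.537 3.292 0.000
      vertex 2.946 0.714 0.000
      vertex 5.710 5.710 9.417
    endloop
  endfacet
  facet normal -0.1647 -0.8505 0.4995
    outer loop
      vertex 2.946 0.714 0.000
      vertex 6.411 0.043 0.000
      vertex 5.710 5.710 9.417
    endloop
  endfacet
  facet normal 0.3667 -0.7848 0.4996
    outer loop
      vertex 6.411 0.043 0.000
      vertex 9.608 1.537 0.000
      vertex 5.710 5.710 9.417
    endloop
  endfacet
  facet normal 0.7580 -0.4193 0.4996
    outer loop
      vertex 9.608 1.537 0.000
      vertex 11.316 4.625 0.000
      vertex 5.710 5.710 9.417
    endloop
  endfacet
  facet normal 0.8597 0.1063 0.4996
    outer loop
      vertex 11.316 4.625 0.000
      vertex 10.883 8.128 0.000
      vertex 5.710 5.710 9.417
    endloop
  endfacet
endsolid part

The G0 Z moves step by Δz≈2.354 mm. The G1 loops shrink linearly with z, so the solid tapers from its base footprint up to z≈9.42. Closing with a flat bottom cap and the tapered top and triangulating gives 18 facets — a regular 10-sided pyramid, base circumscribed radius ≈ 5.71 mm, apex at z ≈ 9.42 mm.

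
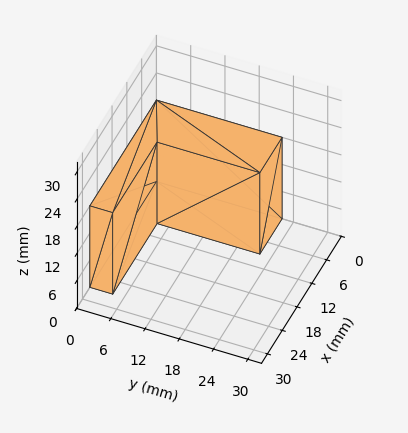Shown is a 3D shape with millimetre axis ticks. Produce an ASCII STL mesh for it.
Reading the render: the shape is an L-shaped prism: outer 27 × 22 mm, arm thicknesses ≈ 4 mm (horizontal) and 9 mm (vertical), extruded 18 mm in z (dimensions read to the nearest mm from the axis ticks). For the STL, each face is triangulated and given an outward normal.

solid part
  facet normal 0.0000 0.0000 -1.0000
    outer loop
      vertex 27.000 4.000 0.000
      vertex 27.000 0.000 0.000
      vertex 0.000 0.000 0.000
    endloop
  endfacet
  facet normal 0.0000 0.0000 -1.0000
    outer loop
      vertex 9.000 4.000 0.000
      vertex 27.000 4.000 0.000
      vertex 0.000 0.000 0.000
    endloop
  endfacet
  facet normal 0.0000 0.0000 -1.0000
    outer loop
      vertex 9.000 22.000 0.000
      vertex 9.000 4.000 0.000
      vertex 0.000 0.000 0.000
    endloop
  endfacet
  facet normal 0.0000 0.0000 -1.0000
    outer loop
      vertex 0.000 22.000 0.000
      vertex 9.000 22.000 0.000
      vertex 0.000 0.000 0.000
    endloop
  endfacet
  facet normal 0.0000 0.0000 1.0000
    outer loop
      vertex 0.000 0.000 18.000
      vertex 27.000 0.000 18.000
      vertex 27.000 4.000 18.000
    endloop
  endfacet
  facet normal 0.0000 0.0000 1.0000
    outer loop
      vertex 0.000 0.000 18.000
      vertex 27.000 4.000 18.000
      vertex 9.000 4.000 18.000
    endloop
  endfacet
  facet normal 0.0000 0.0000 1.0000
    outer loop
      vertex 0.000 0.000 18.000
      vertex 9.000 4.000 18.000
      vertex 9.000 22.000 18.000
    endloop
  endfacet
  facet normal 0.0000 0.0000 1.0000
    outer loop
      vertex 0.000 0.000 18.000
      vertex 9.000 22.000 18.000
      vertex 0.000 22.000 18.000
    endloop
  endfacet
  facet normal 0.0000 -1.0000 0.0000
    outer loop
      vertex 0.000 0.000 0.000
      vertex 27.000 0.000 0.000
      vertex 27.000 0.000 18.000
    endloop
  endfacet
  facet normal 0.0000 -1.0000 0.0000
    outer loop
      vertex 0.000 0.000 0.000
      vertex 27.000 0.000 18.000
      vertex 0.000 0.000 18.000
    endloop
  endfacet
  facet normal 1.0000 0.0000 0.0000
    outer loop
      vertex 27.000 0.000 0.000
      vertex 27.000 4.000 0.000
      vertex 27.000 4.000 18.000
    endloop
  endfacet
  facet normal 1.0000 0.0000 0.0000
    outer loop
      vertex 27.000 0.000 0.000
      vertex 27.000 4.000 18.000
      vertex 27.000 0.000 18.000
    endloop
  endfacet
  facet normal 0.0000 1.0000 0.0000
    outer loop
      vertex 27.000 4.000 0.000
      vertex 9.000 4.000 0.000
      vertex 9.000 4.000 18.000
    endloop
  endfacet
  facet normal 0.0000 1.0000 0.0000
    outer loop
      vertex 27.000 4.000 0.000
      vertex 9.000 4.000 18.000
      vertex 27.000 4.000 18.000
    endloop
  endfacet
  facet normal 1.0000 0.0000 0.0000
    outer loop
      vertex 9.000 4.000 0.000
      vertex 9.000 22.000 0.000
      vertex 9.000 22.000 18.000
    endloop
  endfacet
  facet normal 1.0000 0.0000 0.0000
    outer loop
      vertex 9.000 4.000 0.000
      vertex 9.000 22.000 18.000
      vertex 9.000 4.000 18.000
    endloop
  endfacet
  facet normal 0.0000 1.0000 0.0000
    outer loop
      vertex 9.000 22.000 0.000
      vertex 0.000 22.000 0.000
      vertex 0.000 22.000 18.000
    endloop
  endfacet
  facet normal 0.0000 1.0000 0.0000
    outer loop
      vertex 9.000 22.000 0.000
      vertex 0.000 22.000 18.000
      vertex 9.000 22.000 18.000
    endloop
  endfacet
  facet normal -1.0000 0.0000 0.0000
    outer loop
      vertex 0.000 22.000 0.000
      vertex 0.000 0.000 0.000
      vertex 0.000 0.000 18.000
    endloop
  endfacet
  facet normal -1.0000 0.0000 0.0000
    outer loop
      vertex 0.000 22.000 0.000
      vertex 0.000 0.000 18.000
      vertex 0.000 22.000 18.000
    endloop
  endfacet
endsolid part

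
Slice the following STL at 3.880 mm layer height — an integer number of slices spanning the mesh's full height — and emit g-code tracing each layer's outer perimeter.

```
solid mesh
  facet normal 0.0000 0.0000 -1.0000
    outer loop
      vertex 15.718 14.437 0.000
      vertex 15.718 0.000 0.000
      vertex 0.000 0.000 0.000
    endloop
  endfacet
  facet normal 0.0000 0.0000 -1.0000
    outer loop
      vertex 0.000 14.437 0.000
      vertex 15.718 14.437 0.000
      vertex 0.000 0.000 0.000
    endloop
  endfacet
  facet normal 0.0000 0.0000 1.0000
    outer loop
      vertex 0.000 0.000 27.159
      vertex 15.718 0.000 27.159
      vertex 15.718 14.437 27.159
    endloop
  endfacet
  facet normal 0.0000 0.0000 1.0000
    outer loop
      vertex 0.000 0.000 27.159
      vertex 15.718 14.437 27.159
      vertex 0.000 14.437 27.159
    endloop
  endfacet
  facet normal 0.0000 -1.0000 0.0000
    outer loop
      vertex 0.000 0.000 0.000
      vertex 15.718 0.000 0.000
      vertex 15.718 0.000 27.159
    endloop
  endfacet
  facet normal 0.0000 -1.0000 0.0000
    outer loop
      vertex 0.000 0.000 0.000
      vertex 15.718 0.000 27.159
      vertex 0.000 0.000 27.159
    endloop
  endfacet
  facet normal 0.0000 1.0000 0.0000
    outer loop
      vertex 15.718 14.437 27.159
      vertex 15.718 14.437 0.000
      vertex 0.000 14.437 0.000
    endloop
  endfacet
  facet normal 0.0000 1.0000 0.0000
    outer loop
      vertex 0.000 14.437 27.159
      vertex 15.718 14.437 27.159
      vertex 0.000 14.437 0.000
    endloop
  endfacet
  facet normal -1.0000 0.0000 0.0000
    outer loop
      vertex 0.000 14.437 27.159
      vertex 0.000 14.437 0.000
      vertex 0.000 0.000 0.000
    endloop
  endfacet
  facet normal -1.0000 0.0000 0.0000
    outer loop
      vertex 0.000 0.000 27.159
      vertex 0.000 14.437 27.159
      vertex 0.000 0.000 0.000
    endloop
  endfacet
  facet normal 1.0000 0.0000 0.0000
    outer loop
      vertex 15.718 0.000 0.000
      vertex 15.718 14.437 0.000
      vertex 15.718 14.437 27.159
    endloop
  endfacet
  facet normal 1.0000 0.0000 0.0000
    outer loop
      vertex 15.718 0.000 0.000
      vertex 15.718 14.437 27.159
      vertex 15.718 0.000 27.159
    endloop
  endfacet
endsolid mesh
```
; perimeter-only toolpath
G21 ; units = mm
G90 ; absolute positioning
G28 ; home
; layer 1
G0 Z3.880
G0 X0.000 Y0.000
G1 X15.718 Y0.000
G1 X15.718 Y14.437
G1 X0.000 Y14.437
G1 X0.000 Y0.000
; layer 2
G0 Z7.760
G0 X0.000 Y0.000
G1 X15.718 Y0.000
G1 X15.718 Y14.437
G1 X0.000 Y14.437
G1 X0.000 Y0.000
; layer 3
G0 Z11.640
G0 X0.000 Y0.000
G1 X15.718 Y0.000
G1 X15.718 Y14.437
G1 X0.000 Y14.437
G1 X0.000 Y0.000
; layer 4
G0 Z15.519
G0 X0.000 Y0.000
G1 X15.718 Y0.000
G1 X15.718 Y14.437
G1 X0.000 Y14.437
G1 X0.000 Y0.000
; layer 5
G0 Z19.399
G0 X0.000 Y0.000
G1 X15.718 Y0.000
G1 X15.718 Y14.437
G1 X0.000 Y14.437
G1 X0.000 Y0.000
; layer 6
G0 Z23.279
G0 X0.000 Y0.000
G1 X15.718 Y0.000
G1 X15.718 Y14.437
G1 X0.000 Y14.437
G1 X0.000 Y0.000
; layer 7
G0 Z27.159
G0 X0.000 Y0.000
G1 X15.718 Y0.000
G1 X15.718 Y14.437
G1 X0.000 Y14.437
G1 X0.000 Y0.000
M2 ; end

The solid is a rectangular box, roughly 15.7 × 14.4 mm footprint and 27.2 mm tall. Slicing at Δz = 3.880 mm — 7 equal slices spanning the solid's height, so layer i sits at z = i·h/7 — gives 7 non-empty perimeters. Each is a 4-segment closed polygon; G0 lifts to the layer z and rapids to the start vertex, then G1 traces the edges.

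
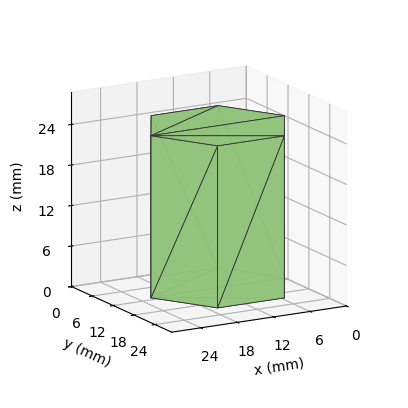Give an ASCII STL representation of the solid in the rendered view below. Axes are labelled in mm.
Reading the render: the shape is a regular 6-sided prism (a cylinder approximated with 6 flat sides), circumscribed radius ≈ 11 mm, height ≈ 24 mm (dimensions read to the nearest mm from the axis ticks). For the STL, each face is triangulated and given an outward normal.

solid part
  facet normal 0.0000 0.0000 -1.0000
    outer loop
      vertex 5.500 20.526 0.000
      vertex 16.500 20.526 0.000
      vertex 22.000 11.000 0.000
    endloop
  endfacet
  facet normal 0.0000 0.0000 -1.0000
    outer loop
      vertex 0.000 11.000 0.000
      vertex 5.500 20.526 0.000
      vertex 22.000 11.000 0.000
    endloop
  endfacet
  facet normal 0.0000 0.0000 -1.0000
    outer loop
      vertex 5.500 1.474 0.000
      vertex 0.000 11.000 0.000
      vertex 22.000 11.000 0.000
    endloop
  endfacet
  facet normal 0.0000 0.0000 -1.0000
    outer loop
      vertex 16.500 1.474 0.000
      vertex 5.500 1.474 0.000
      vertex 22.000 11.000 0.000
    endloop
  endfacet
  facet normal 0.0000 0.0000 1.0000
    outer loop
      vertex 22.000 11.000 24.000
      vertex 16.500 20.526 24.000
      vertex 5.500 20.526 24.000
    endloop
  endfacet
  facet normal 0.0000 0.0000 1.0000
    outer loop
      vertex 22.000 11.000 24.000
      vertex 5.500 20.526 24.000
      vertex 0.000 11.000 24.000
    endloop
  endfacet
  facet normal 0.0000 0.0000 1.0000
    outer loop
      vertex 22.000 11.000 24.000
      vertex 0.000 11.000 24.000
      vertex 5.500 1.474 24.000
    endloop
  endfacet
  facet normal 0.0000 0.0000 1.0000
    outer loop
      vertex 22.000 11.000 24.000
      vertex 5.500 1.474 24.000
      vertex 16.500 1.474 24.000
    endloop
  endfacet
  facet normal 0.8660 0.5000 0.0000
    outer loop
      vertex 22.000 11.000 0.000
      vertex 16.500 20.526 0.000
      vertex 16.500 20.526 24.000
    endloop
  endfacet
  facet normal 0.8660 0.5000 0.0000
    outer loop
      vertex 22.000 11.000 0.000
      vertex 16.500 20.526 24.000
      vertex 22.000 11.000 24.000
    endloop
  endfacet
  facet normal 0.0000 1.0000 0.0000
    outer loop
      vertex 16.500 20.526 0.000
      vertex 5.500 20.526 0.000
      vertex 5.500 20.526 24.000
    endloop
  endfacet
  facet normal 0.0000 1.0000 0.0000
    outer loop
      vertex 16.500 20.526 0.000
      vertex 5.500 20.526 24.000
      vertex 16.500 20.526 24.000
    endloop
  endfacet
  facet normal -0.8660 0.5000 0.0000
    outer loop
      vertex 5.500 20.526 0.000
      vertex 0.000 11.000 0.000
      vertex 0.000 11.000 24.000
    endloop
  endfacet
  facet normal -0.8660 0.5000 0.0000
    outer loop
      vertex 5.500 20.526 0.000
      vertex 0.000 11.000 24.000
      vertex 5.500 20.526 24.000
    endloop
  endfacet
  facet normal -0.8660 -0.5000 0.0000
    outer loop
      vertex 0.000 11.000 0.000
      vertex 5.500 1.474 0.000
      vertex 5.500 1.474 24.000
    endloop
  endfacet
  facet normal -0.8660 -0.5000 0.0000
    outer loop
      vertex 0.000 11.000 0.000
      vertex 5.500 1.474 24.000
      vertex 0.000 11.000 24.000
    endloop
  endfacet
  facet normal 0.0000 -1.0000 0.0000
    outer loop
      vertex 5.500 1.474 0.000
      vertex 16.500 1.474 0.000
      vertex 16.500 1.474 24.000
    endloop
  endfacet
  facet normal 0.0000 -1.0000 0.0000
    outer loop
      vertex 5.500 1.474 0.000
      vertex 16.500 1.474 24.000
      vertex 5.500 1.474 24.000
    endloop
  endfacet
  facet normal 0.8660 -0.5000 0.0000
    outer loop
      vertex 16.500 1.474 0.000
      vertex 22.000 11.000 0.000
      vertex 22.000 11.000 24.000
    endloop
  endfacet
  facet normal 0.8660 -0.5000 0.0000
    outer loop
      vertex 16.500 1.474 0.000
      vertex 22.000 11.000 24.000
      vertex 16.500 1.474 24.000
    endloop
  endfacet
endsolid part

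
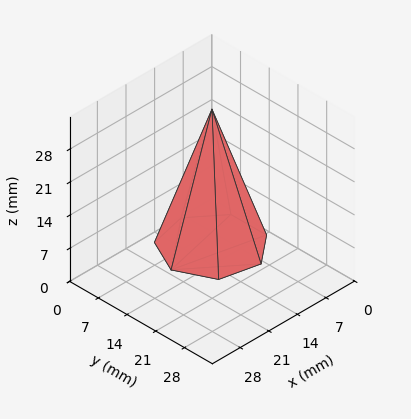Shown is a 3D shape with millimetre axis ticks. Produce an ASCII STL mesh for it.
Reading the render: the shape is a regular 7-sided pyramid, base circumscribed radius ≈ 10 mm, apex at z ≈ 29 mm (dimensions read to the nearest mm from the axis ticks). For the STL, each face is triangulated and given an outward normal.

solid part
  facet normal 0.0000 0.0000 -1.0000
    outer loop
      vertex 7.77 19.75 0.00
      vertex 16.23 17.82 0.00
      vertex 20.00 10.00 0.00
    endloop
  endfacet
  facet normal 0.0000 0.0000 -1.0000
    outer loop
      vertex 0.99 14.34 0.00
      vertex 7.77 19.75 0.00
      vertex 20.00 10.00 0.00
    endloop
  endfacet
  facet normal 0.0000 0.0000 -1.0000
    outer loop
      vertex 0.99 5.66 0.00
      vertex 0.99 14.34 0.00
      vertex 20.00 10.00 0.00
    endloop
  endfacet
  facet normal 0.0000 0.0000 -1.0000
    outer loop
      vertex 7.77 0.25 0.00
      vertex 0.99 5.66 0.00
      vertex 20.00 10.00 0.00
    endloop
  endfacet
  facet normal 0.0000 0.0000 -1.0000
    outer loop
      vertex 16.23 2.18 0.00
      vertex 7.77 0.25 0.00
      vertex 20.00 10.00 0.00
    endloop
  endfacet
  facet normal 0.8602 0.4147 0.2966
    outer loop
      vertex 20.00 10.00 0.00
      vertex 16.23 17.82 0.00
      vertex 10.00 10.00 29.00
    endloop
  endfacet
  facet normal 0.2124 0.9311 0.2967
    outer loop
      vertex 16.23 17.82 0.00
      vertex 7.77 19.75 0.00
      vertex 10.00 10.00 29.00
    endloop
  endfacet
  facet normal -0.5956 0.7464 0.2968
    outer loop
      vertex 7.77 19.75 0.00
      vertex 0.99 14.34 0.00
      vertex 10.00 10.00 29.00
    endloop
  endfacet
  facet normal -0.9550 0.0000 0.2967
    outer loop
      vertex 0.99 14.34 0.00
      vertex 0.99 5.66 0.00
      vertex 10.00 10.00 29.00
    endloop
  endfacet
  facet normal -0.5956 -0.7464 0.2968
    outer loop
      vertex 0.99 5.66 0.00
      vertex 7.77 0.25 0.00
      vertex 10.00 10.00 29.00
    endloop
  endfacet
  facet normal 0.2124 -0.9311 0.2967
    outer loop
      vertex 7.77 0.25 0.00
      vertex 16.23 2.18 0.00
      vertex 10.00 10.00 29.00
    endloop
  endfacet
  facet normal 0.8602 -0.4147 0.2966
    outer loop
      vertex 16.23 2.18 0.00
      vertex 20.00 10.00 0.00
      vertex 10.00 10.00 29.00
    endloop
  endfacet
endsolid part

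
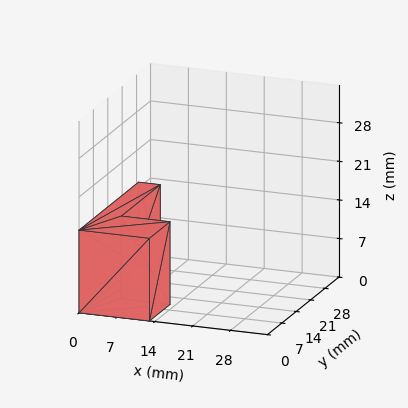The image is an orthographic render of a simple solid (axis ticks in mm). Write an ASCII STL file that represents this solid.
Reading the render: the shape is an L-shaped prism: outer 13 × 29 mm, arm thicknesses ≈ 10 mm (horizontal) and 4 mm (vertical), extruded 15 mm in z (dimensions read to the nearest mm from the axis ticks). For the STL, each face is triangulated and given an outward normal.

solid part
  facet normal 0.0000 0.0000 -1.0000
    outer loop
      vertex 13.000 10.000 0.000
      vertex 13.000 0.000 0.000
      vertex 0.000 0.000 0.000
    endloop
  endfacet
  facet normal 0.0000 0.0000 -1.0000
    outer loop
      vertex 4.000 10.000 0.000
      vertex 13.000 10.000 0.000
      vertex 0.000 0.000 0.000
    endloop
  endfacet
  facet normal 0.0000 0.0000 -1.0000
    outer loop
      vertex 4.000 29.000 0.000
      vertex 4.000 10.000 0.000
      vertex 0.000 0.000 0.000
    endloop
  endfacet
  facet normal 0.0000 0.0000 -1.0000
    outer loop
      vertex 0.000 29.000 0.000
      vertex 4.000 29.000 0.000
      vertex 0.000 0.000 0.000
    endloop
  endfacet
  facet normal 0.0000 0.0000 1.0000
    outer loop
      vertex 0.000 0.000 15.000
      vertex 13.000 0.000 15.000
      vertex 13.000 10.000 15.000
    endloop
  endfacet
  facet normal 0.0000 0.0000 1.0000
    outer loop
      vertex 0.000 0.000 15.000
      vertex 13.000 10.000 15.000
      vertex 4.000 10.000 15.000
    endloop
  endfacet
  facet normal 0.0000 0.0000 1.0000
    outer loop
      vertex 0.000 0.000 15.000
      vertex 4.000 10.000 15.000
      vertex 4.000 29.000 15.000
    endloop
  endfacet
  facet normal 0.0000 0.0000 1.0000
    outer loop
      vertex 0.000 0.000 15.000
      vertex 4.000 29.000 15.000
      vertex 0.000 29.000 15.000
    endloop
  endfacet
  facet normal 0.0000 -1.0000 0.0000
    outer loop
      vertex 0.000 0.000 0.000
      vertex 13.000 0.000 0.000
      vertex 13.000 0.000 15.000
    endloop
  endfacet
  facet normal 0.0000 -1.0000 0.0000
    outer loop
      vertex 0.000 0.000 0.000
      vertex 13.000 0.000 15.000
      vertex 0.000 0.000 15.000
    endloop
  endfacet
  facet normal 1.0000 0.0000 0.0000
    outer loop
      vertex 13.000 0.000 0.000
      vertex 13.000 10.000 0.000
      vertex 13.000 10.000 15.000
    endloop
  endfacet
  facet normal 1.0000 0.0000 0.0000
    outer loop
      vertex 13.000 0.000 0.000
      vertex 13.000 10.000 15.000
      vertex 13.000 0.000 15.000
    endloop
  endfacet
  facet normal 0.0000 1.0000 0.0000
    outer loop
      vertex 13.000 10.000 0.000
      vertex 4.000 10.000 0.000
      vertex 4.000 10.000 15.000
    endloop
  endfacet
  facet normal 0.0000 1.0000 0.0000
    outer loop
      vertex 13.000 10.000 0.000
      vertex 4.000 10.000 15.000
      vertex 13.000 10.000 15.000
    endloop
  endfacet
  facet normal 1.0000 0.0000 0.0000
    outer loop
      vertex 4.000 10.000 0.000
      vertex 4.000 29.000 0.000
      vertex 4.000 29.000 15.000
    endloop
  endfacet
  facet normal 1.0000 0.0000 0.0000
    outer loop
      vertex 4.000 10.000 0.000
      vertex 4.000 29.000 15.000
      vertex 4.000 10.000 15.000
    endloop
  endfacet
  facet normal 0.0000 1.0000 0.0000
    outer loop
      vertex 4.000 29.000 0.000
      vertex 0.000 29.000 0.000
      vertex 0.000 29.000 15.000
    endloop
  endfacet
  facet normal 0.0000 1.0000 0.0000
    outer loop
      vertex 4.000 29.000 0.000
      vertex 0.000 29.000 15.000
      vertex 4.000 29.000 15.000
    endloop
  endfacet
  facet normal -1.0000 0.0000 0.0000
    outer loop
      vertex 0.000 29.000 0.000
      vertex 0.000 0.000 0.000
      vertex 0.000 0.000 15.000
    endloop
  endfacet
  facet normal -1.0000 0.0000 0.0000
    outer loop
      vertex 0.000 29.000 0.000
      vertex 0.000 0.000 15.000
      vertex 0.000 29.000 15.000
    endloop
  endfacet
endsolid part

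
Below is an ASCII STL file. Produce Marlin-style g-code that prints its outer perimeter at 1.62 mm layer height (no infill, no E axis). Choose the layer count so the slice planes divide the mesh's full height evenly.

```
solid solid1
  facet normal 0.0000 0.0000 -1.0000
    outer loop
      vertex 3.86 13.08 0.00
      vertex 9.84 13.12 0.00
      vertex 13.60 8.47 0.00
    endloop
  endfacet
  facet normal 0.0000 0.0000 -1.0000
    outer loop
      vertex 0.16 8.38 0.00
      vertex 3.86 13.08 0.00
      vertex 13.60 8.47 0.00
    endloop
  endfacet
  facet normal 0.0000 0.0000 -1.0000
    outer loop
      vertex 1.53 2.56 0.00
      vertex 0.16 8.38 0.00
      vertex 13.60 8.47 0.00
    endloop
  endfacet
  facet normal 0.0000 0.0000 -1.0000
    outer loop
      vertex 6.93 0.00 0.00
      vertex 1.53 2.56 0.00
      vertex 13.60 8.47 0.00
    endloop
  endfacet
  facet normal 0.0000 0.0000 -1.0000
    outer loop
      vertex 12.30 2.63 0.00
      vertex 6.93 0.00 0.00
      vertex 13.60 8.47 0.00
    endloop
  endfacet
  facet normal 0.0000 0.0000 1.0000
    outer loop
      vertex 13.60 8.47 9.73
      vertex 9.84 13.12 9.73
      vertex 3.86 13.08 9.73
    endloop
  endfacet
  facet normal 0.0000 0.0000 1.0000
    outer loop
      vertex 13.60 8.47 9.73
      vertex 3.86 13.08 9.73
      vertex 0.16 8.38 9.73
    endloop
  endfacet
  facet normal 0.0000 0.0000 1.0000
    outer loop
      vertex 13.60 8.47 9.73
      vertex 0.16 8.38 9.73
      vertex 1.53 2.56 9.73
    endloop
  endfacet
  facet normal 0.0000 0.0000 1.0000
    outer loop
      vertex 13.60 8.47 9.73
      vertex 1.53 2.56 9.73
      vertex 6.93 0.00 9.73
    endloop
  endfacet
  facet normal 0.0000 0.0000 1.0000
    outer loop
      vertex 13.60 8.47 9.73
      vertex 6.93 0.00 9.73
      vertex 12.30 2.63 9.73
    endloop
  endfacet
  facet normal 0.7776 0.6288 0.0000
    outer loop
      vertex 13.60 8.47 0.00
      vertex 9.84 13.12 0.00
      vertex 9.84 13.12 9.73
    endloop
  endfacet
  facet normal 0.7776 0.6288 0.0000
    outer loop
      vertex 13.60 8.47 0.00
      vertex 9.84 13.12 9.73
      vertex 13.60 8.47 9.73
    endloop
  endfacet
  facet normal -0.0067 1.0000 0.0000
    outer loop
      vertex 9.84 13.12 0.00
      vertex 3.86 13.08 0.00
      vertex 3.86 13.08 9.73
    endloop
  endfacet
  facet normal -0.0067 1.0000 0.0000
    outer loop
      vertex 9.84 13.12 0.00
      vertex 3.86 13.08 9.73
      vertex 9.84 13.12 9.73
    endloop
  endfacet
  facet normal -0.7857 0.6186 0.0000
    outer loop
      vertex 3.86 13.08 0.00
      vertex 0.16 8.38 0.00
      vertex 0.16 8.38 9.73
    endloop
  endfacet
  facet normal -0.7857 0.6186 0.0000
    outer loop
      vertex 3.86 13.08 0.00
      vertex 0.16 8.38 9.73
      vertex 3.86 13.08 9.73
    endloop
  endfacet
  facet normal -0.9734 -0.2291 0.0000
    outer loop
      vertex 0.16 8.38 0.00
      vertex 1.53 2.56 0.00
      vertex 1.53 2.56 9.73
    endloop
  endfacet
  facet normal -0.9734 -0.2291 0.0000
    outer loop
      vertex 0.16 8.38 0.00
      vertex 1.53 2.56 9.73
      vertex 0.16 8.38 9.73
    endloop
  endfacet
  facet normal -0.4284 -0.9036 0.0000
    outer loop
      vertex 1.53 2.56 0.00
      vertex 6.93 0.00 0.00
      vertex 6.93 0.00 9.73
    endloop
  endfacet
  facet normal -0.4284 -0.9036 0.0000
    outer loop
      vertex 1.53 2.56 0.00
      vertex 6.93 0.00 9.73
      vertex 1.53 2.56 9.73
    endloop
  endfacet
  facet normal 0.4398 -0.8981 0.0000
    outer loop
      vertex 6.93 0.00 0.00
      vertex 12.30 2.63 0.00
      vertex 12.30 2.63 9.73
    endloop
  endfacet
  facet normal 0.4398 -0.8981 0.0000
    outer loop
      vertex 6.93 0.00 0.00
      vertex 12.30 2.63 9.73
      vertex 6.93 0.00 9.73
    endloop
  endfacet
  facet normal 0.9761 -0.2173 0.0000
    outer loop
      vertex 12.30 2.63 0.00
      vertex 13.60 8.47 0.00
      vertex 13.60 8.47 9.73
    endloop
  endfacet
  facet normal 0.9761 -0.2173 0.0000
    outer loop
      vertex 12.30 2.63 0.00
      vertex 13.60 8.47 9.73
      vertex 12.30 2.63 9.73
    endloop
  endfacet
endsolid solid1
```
; perimeter-only toolpath
G21 ; units = mm
G90 ; absolute positioning
G28 ; home
; layer 1
G0 Z1.62
G0 X13.60 Y8.47
G1 X9.84 Y13.12
G1 X3.86 Y13.08
G1 X0.16 Y8.38
G1 X1.53 Y2.56
G1 X6.93 Y0.00
G1 X12.30 Y2.63
G1 X13.60 Y8.47
; layer 2
G0 Z3.24
G0 X13.60 Y8.47
G1 X9.84 Y13.12
G1 X3.86 Y13.08
G1 X0.16 Y8.38
G1 X1.53 Y2.56
G1 X6.93 Y0.00
G1 X12.30 Y2.63
G1 X13.60 Y8.47
; layer 3
G0 Z4.87
G0 X13.60 Y8.47
G1 X9.84 Y13.12
G1 X3.86 Y13.08
G1 X0.16 Y8.38
G1 X1.53 Y2.56
G1 X6.93 Y0.00
G1 X12.30 Y2.63
G1 X13.60 Y8.47
; layer 4
G0 Z6.49
G0 X13.60 Y8.47
G1 X9.84 Y13.12
G1 X3.86 Y13.08
G1 X0.16 Y8.38
G1 X1.53 Y2.56
G1 X6.93 Y0.00
G1 X12.30 Y2.63
G1 X13.60 Y8.47
; layer 5
G0 Z8.11
G0 X13.60 Y8.47
G1 X9.84 Y13.12
G1 X3.86 Y13.08
G1 X0.16 Y8.38
G1 X1.53 Y2.56
G1 X6.93 Y0.00
G1 X12.30 Y2.63
G1 X13.60 Y8.47
; layer 6
G0 Z9.73
G0 X13.60 Y8.47
G1 X9.84 Y13.12
G1 X3.86 Y13.08
G1 X0.16 Y8.38
G1 X1.53 Y2.56
G1 X6.93 Y0.00
G1 X12.30 Y2.63
G1 X13.60 Y8.47
M2 ; end

The solid is a regular 7-sided prism (a cylinder approximated with 7 flat sides), circumscribed radius ≈ 6.89 mm, height ≈ 9.73 mm. Slicing at Δz = 1.62 mm — 6 equal slices spanning the solid's height, so layer i sits at z = i·h/6 — gives 6 non-empty perimeters. Each is a 7-segment closed polygon; G0 lifts to the layer z and rapids to the start vertex, then G1 traces the edges.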